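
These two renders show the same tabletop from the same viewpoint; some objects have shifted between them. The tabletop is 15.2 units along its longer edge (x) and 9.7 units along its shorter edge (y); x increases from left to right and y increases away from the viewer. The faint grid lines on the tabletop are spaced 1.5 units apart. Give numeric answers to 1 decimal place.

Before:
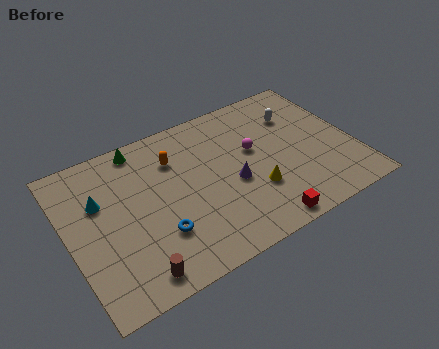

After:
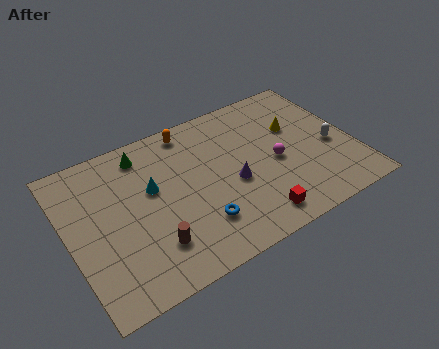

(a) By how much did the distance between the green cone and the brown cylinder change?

-1.8

Before: roughly 7.6 units apart; after: 5.8. That's 1.8 units closer together.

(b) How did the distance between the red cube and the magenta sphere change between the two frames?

-1.4

The distance was about 4.8 in the first image and 3.4 in the second, so they moved 1.4 units closer together.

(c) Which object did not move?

the purple cone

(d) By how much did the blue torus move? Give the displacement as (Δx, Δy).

(2.1, -0.4)

The blue torus started near (4.4, 2.9) and ended near (6.5, 2.5).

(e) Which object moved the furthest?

the yellow cone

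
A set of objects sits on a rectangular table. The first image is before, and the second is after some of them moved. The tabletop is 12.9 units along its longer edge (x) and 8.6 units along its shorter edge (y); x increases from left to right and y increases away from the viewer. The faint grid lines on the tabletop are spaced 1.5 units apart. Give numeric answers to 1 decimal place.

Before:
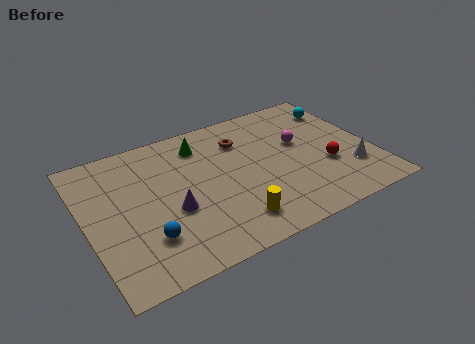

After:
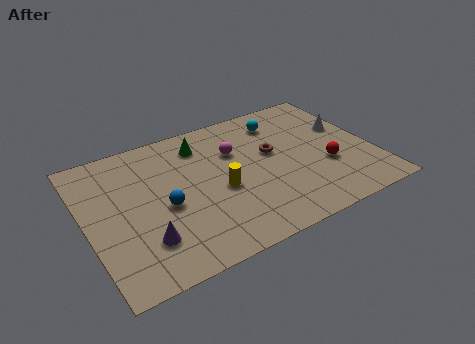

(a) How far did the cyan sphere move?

2.8

From (12.0, 6.7) to (9.2, 6.9), the cyan sphere covered √(2.8² + 0.2²) ≈ 2.8 units.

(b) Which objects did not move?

the red sphere and the green cone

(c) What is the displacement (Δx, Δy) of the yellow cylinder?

(-0.2, 2.1)

From the two frames, the yellow cylinder sits at roughly (6.1, 1.6) before and (5.9, 3.7) after.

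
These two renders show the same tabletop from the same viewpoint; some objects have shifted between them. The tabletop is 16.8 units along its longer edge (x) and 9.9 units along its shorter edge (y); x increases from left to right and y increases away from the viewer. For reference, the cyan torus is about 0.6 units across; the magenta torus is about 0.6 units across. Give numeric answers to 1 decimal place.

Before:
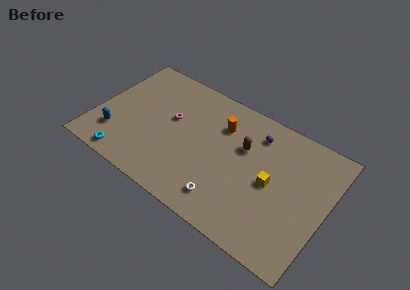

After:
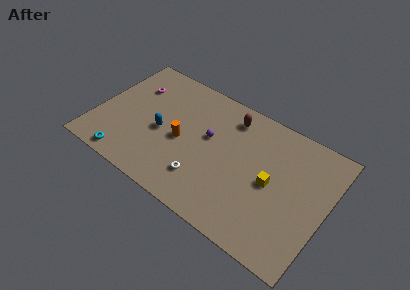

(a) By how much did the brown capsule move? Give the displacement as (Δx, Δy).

(-1.3, 1.8)

From the two frames, the brown capsule sits at roughly (10.6, 6.4) before and (9.3, 8.2) after.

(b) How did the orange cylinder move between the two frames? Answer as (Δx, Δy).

(-2.5, -2.7)

The orange cylinder was at about (8.8, 7.2) and moved to about (6.3, 4.5).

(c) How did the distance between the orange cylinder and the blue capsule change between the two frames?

-7.0

They were about 8.5 units apart before and 1.5 after — 7.0 units closer together.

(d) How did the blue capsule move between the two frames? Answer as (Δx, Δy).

(3.1, 1.9)

The blue capsule started near (1.7, 2.5) and ended near (4.8, 4.4).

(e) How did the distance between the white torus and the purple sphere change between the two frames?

-2.8

The distance was about 6.2 in the first image and 3.4 in the second, so they moved 2.8 units closer together.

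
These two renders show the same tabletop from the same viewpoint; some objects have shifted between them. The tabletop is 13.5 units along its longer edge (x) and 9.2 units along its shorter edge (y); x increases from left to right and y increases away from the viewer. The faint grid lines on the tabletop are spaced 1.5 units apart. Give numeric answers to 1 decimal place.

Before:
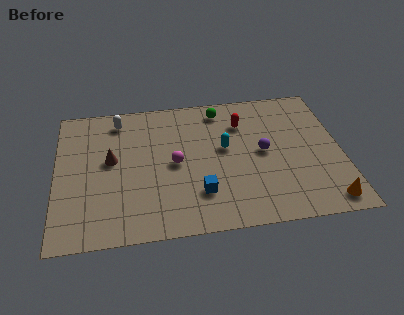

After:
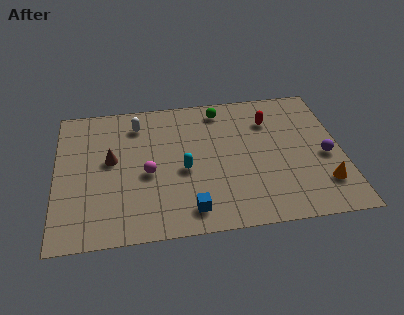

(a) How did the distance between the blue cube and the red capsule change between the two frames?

+1.8

They were about 4.9 units apart before and 6.7 after — 1.8 units further apart.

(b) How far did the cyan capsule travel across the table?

2.3

The cyan capsule was near (8.0, 5.2) before and (6.0, 4.0) after, so it travelled √(2.0² + 1.2²) ≈ 2.3 units.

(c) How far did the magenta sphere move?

1.4

The magenta sphere was near (5.6, 4.5) before and (4.3, 4.0) after, so it travelled √(1.3² + 0.5²) ≈ 1.4 units.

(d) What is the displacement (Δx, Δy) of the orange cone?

(-0.1, 1.1)

The orange cone was at about (12.6, 1.1) and moved to about (12.5, 2.2).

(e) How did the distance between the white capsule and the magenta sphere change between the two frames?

-0.8

They were about 4.2 units apart before and 3.4 after — 0.8 units closer together.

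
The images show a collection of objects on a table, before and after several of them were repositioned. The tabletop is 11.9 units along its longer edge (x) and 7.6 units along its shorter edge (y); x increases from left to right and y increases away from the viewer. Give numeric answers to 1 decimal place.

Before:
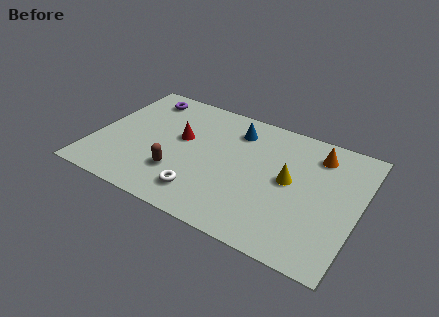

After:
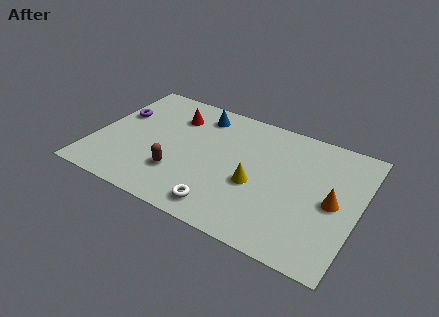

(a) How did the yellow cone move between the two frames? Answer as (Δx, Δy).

(-1.4, -0.9)

The yellow cone was at about (8.8, 4.0) and moved to about (7.4, 3.1).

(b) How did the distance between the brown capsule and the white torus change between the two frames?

+1.1

Before: roughly 1.4 units apart; after: 2.5. That's 1.1 units further apart.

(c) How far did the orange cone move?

2.7

The orange cone moved from about (9.8, 6.1) to (10.8, 3.6), a distance of √(1.0² + 2.5²) ≈ 2.7.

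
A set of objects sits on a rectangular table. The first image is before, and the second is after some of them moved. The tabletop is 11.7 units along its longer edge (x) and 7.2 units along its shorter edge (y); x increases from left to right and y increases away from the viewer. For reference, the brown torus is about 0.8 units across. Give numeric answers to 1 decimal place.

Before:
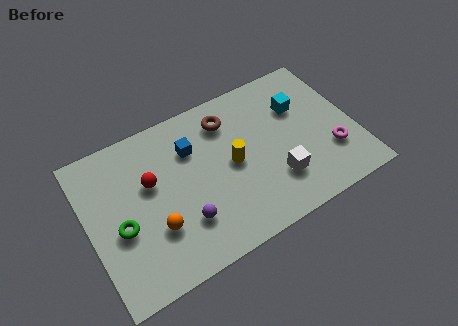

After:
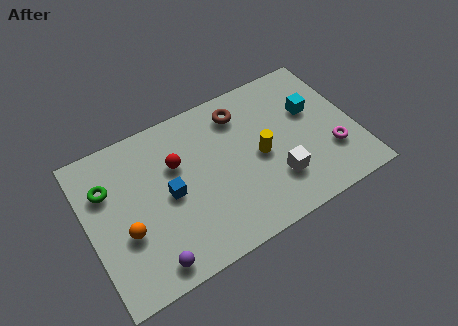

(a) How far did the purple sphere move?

1.9

From (3.9, 2.0) to (2.3, 0.9), the purple sphere covered √(1.6² + 1.1²) ≈ 1.9 units.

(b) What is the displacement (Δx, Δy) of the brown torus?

(0.6, 0.1)

From the two frames, the brown torus sits at roughly (6.4, 5.7) before and (7.0, 5.8) after.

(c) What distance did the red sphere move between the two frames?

1.2

The red sphere was near (2.8, 4.4) before and (4.0, 4.7) after, so it travelled √(1.2² + 0.3²) ≈ 1.2 units.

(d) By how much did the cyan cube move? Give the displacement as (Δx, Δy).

(0.5, -0.4)

The cyan cube started near (9.5, 4.9) and ended near (10.0, 4.5).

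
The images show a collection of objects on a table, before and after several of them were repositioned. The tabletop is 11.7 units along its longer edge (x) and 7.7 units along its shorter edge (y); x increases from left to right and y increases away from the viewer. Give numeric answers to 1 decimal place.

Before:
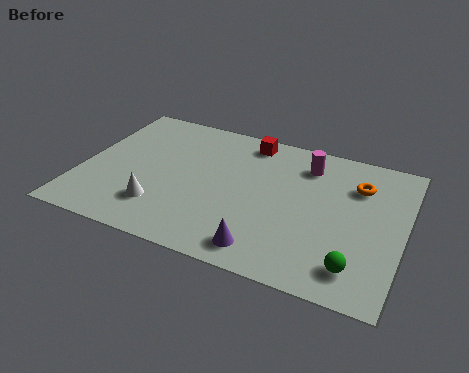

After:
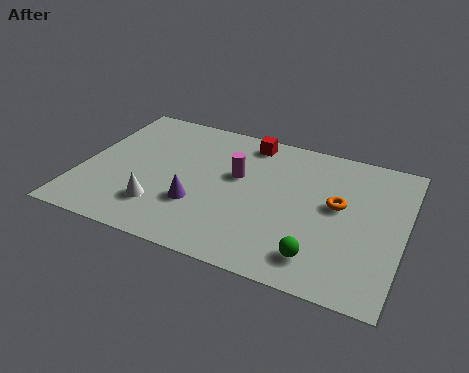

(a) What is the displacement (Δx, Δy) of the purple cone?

(-2.6, 1.4)

The purple cone started near (7.0, 1.1) and ended near (4.4, 2.5).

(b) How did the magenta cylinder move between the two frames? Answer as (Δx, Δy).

(-2.4, -1.5)

The magenta cylinder was at about (8.0, 6.1) and moved to about (5.6, 4.6).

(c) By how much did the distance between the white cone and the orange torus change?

-1.1

They were about 7.7 units apart before and 6.6 after — 1.1 units closer together.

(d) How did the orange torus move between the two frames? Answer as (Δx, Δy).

(-0.6, -1.3)

From the two frames, the orange torus sits at roughly (9.9, 5.6) before and (9.3, 4.3) after.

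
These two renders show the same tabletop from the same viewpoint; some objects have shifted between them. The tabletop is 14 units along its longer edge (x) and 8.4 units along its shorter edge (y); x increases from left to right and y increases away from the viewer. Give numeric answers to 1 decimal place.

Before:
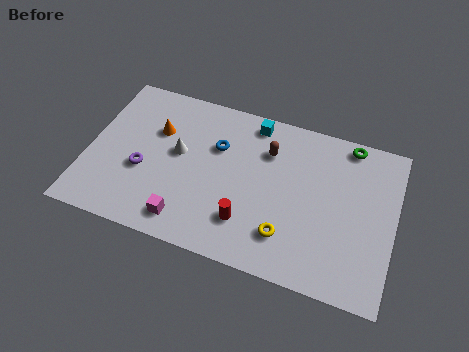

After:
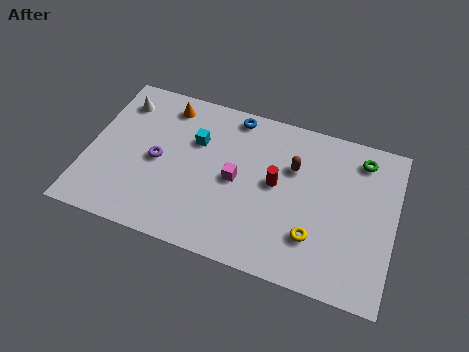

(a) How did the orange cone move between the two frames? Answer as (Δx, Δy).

(0.3, 1.5)

The orange cone was at about (3.0, 5.6) and moved to about (3.3, 7.1).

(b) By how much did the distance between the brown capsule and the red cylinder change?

-2.7

The distance was about 4.0 in the first image and 1.3 in the second, so they moved 2.7 units closer together.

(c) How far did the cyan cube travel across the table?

3.1

The cyan cube moved from about (7.3, 7.4) to (4.8, 5.6), a distance of √(2.5² + 1.8²) ≈ 3.1.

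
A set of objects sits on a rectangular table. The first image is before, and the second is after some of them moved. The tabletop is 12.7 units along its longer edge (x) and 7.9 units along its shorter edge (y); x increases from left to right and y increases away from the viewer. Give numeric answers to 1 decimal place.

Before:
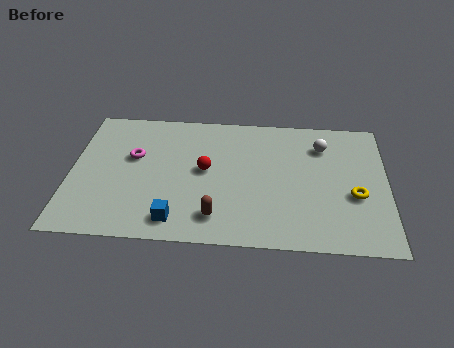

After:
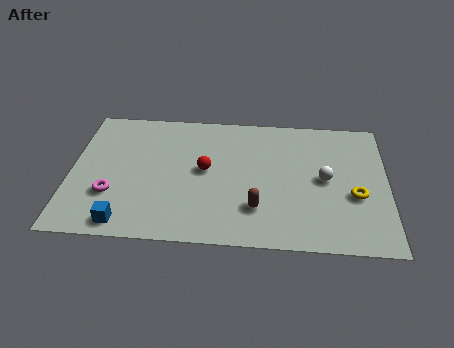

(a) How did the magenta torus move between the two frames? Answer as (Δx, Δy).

(-0.8, -2.3)

The magenta torus was at about (2.5, 4.8) and moved to about (1.7, 2.5).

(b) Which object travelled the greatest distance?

the magenta torus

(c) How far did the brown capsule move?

1.7

The brown capsule moved from about (5.9, 1.5) to (7.5, 2.1), a distance of √(1.6² + 0.6²) ≈ 1.7.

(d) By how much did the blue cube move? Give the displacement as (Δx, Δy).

(-2.0, -0.3)

From the two frames, the blue cube sits at roughly (4.3, 1.2) before and (2.3, 0.9) after.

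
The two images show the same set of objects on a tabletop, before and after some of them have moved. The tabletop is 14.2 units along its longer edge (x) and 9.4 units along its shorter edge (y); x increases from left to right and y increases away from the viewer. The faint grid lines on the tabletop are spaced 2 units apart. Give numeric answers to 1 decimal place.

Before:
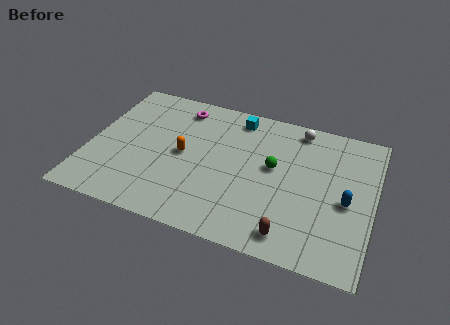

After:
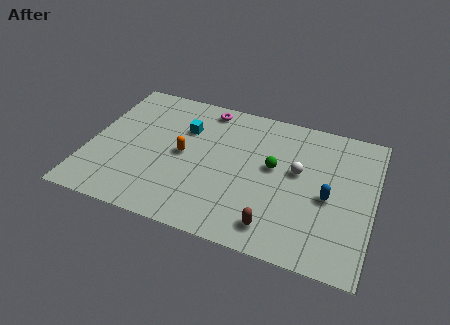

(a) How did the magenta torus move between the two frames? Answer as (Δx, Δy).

(1.3, 0.4)

The magenta torus was at about (4.2, 7.9) and moved to about (5.5, 8.3).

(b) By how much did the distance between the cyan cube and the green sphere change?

+1.3

They were about 3.5 units apart before and 4.8 after — 1.3 units further apart.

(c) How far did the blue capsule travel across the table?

0.9

The blue capsule was near (12.9, 4.2) before and (12.0, 4.2) after, so it travelled √(0.9² + 0.0²) ≈ 0.9 units.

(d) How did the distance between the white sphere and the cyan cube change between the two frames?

+2.8

The distance was about 3.1 in the first image and 5.9 in the second, so they moved 2.8 units further apart.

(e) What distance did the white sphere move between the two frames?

2.9

The white sphere moved from about (10.2, 8.3) to (10.4, 5.4), a distance of √(0.2² + 2.9²) ≈ 2.9.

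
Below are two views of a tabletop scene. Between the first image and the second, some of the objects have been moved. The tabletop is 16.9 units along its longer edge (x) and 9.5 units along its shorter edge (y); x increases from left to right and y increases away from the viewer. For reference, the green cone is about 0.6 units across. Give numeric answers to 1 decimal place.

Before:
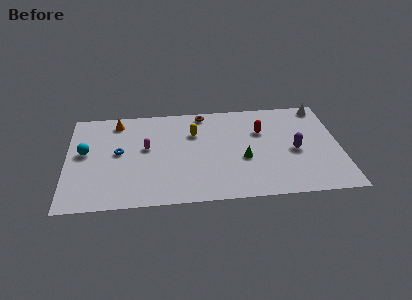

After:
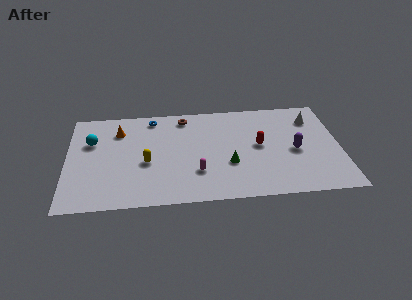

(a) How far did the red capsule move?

1.4

From (12.1, 6.4) to (11.9, 5.0), the red capsule covered √(0.2² + 1.4²) ≈ 1.4 units.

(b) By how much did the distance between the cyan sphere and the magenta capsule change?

+3.6

Before: roughly 3.8 units apart; after: 7.4. That's 3.6 units further apart.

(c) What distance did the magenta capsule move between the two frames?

4.0

From (4.9, 5.4) to (8.0, 2.8), the magenta capsule covered √(3.1² + 2.6²) ≈ 4.0 units.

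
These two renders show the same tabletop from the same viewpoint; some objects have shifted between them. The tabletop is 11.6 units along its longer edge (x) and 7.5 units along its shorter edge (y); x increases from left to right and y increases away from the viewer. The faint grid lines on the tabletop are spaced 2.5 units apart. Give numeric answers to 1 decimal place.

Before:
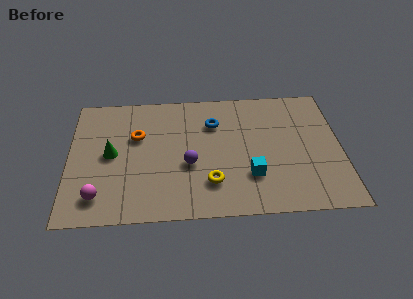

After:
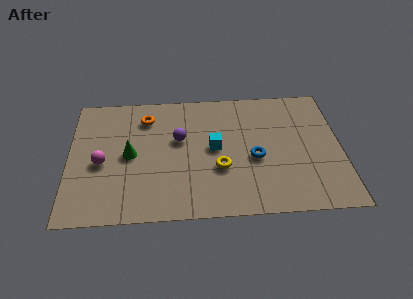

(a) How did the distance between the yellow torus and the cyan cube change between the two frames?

-0.5

Before: roughly 1.7 units apart; after: 1.2. That's 0.5 units closer together.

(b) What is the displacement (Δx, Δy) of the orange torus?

(0.4, 1.1)

From the two frames, the orange torus sits at roughly (2.9, 4.8) before and (3.3, 5.9) after.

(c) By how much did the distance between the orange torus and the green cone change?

+0.8

They were about 1.5 units apart before and 2.3 after — 0.8 units further apart.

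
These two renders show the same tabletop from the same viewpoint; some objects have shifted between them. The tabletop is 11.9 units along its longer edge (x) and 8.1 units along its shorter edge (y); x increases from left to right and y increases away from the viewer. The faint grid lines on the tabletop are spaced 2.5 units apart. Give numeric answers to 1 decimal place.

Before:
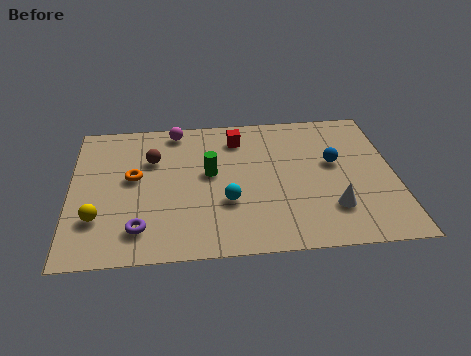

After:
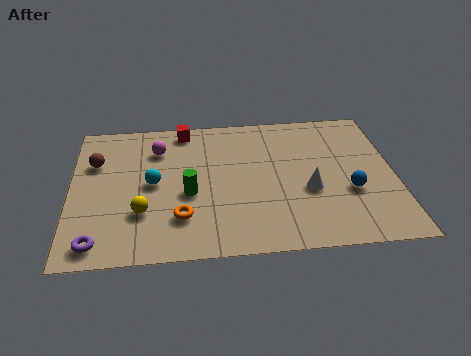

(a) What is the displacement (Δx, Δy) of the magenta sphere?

(-0.7, -1.1)

The magenta sphere was at about (3.9, 7.2) and moved to about (3.2, 6.1).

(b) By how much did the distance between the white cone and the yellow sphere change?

-2.4

Before: roughly 8.5 units apart; after: 6.1. That's 2.4 units closer together.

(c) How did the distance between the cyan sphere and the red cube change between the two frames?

-0.4

They were about 3.7 units apart before and 3.3 after — 0.4 units closer together.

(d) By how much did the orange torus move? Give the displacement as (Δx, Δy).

(1.7, -2.4)

The orange torus was at about (2.3, 4.5) and moved to about (4.0, 2.1).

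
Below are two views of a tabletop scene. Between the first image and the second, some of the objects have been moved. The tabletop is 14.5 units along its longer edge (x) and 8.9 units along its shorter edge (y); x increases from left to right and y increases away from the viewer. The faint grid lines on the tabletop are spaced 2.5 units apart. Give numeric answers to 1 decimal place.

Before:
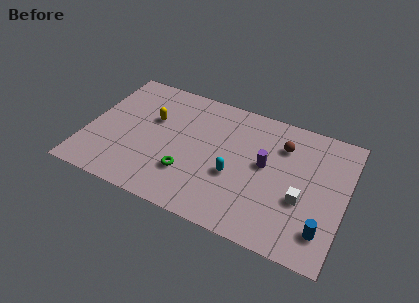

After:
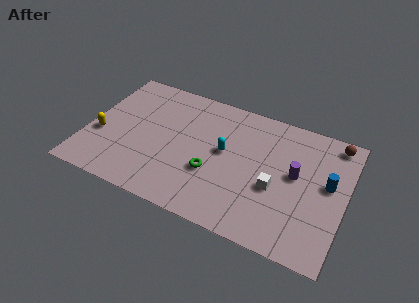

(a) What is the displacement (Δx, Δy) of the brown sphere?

(2.8, 1.3)

The brown sphere started near (10.8, 6.6) and ended near (13.6, 7.9).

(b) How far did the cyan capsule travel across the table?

1.6

The cyan capsule was near (8.4, 3.5) before and (7.7, 4.9) after, so it travelled √(0.7² + 1.4²) ≈ 1.6 units.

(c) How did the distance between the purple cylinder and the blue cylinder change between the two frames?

-2.8

They were about 4.6 units apart before and 1.8 after — 2.8 units closer together.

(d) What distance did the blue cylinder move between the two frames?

3.1

From (13.5, 1.9) to (13.5, 5.0), the blue cylinder covered √(0.0² + 3.1²) ≈ 3.1 units.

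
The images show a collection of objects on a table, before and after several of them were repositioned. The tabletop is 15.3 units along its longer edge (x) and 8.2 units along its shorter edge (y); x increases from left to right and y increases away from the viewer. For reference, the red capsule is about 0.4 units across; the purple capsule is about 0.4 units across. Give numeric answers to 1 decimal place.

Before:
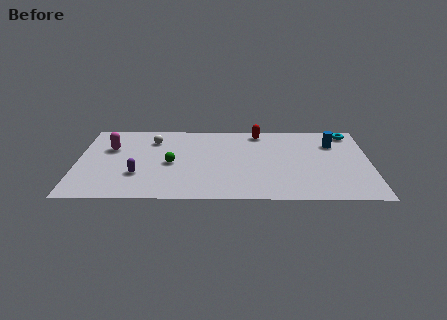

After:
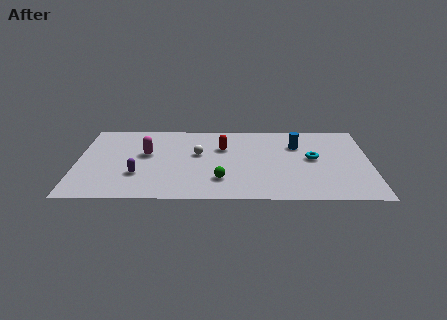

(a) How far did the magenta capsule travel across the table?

2.0

From (1.7, 5.4) to (3.6, 4.8), the magenta capsule covered √(1.9² + 0.6²) ≈ 2.0 units.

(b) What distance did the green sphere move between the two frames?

3.1

The green sphere moved from about (4.9, 3.8) to (7.5, 2.1), a distance of √(2.6² + 1.7²) ≈ 3.1.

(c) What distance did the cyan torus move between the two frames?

3.4

The cyan torus moved from about (14.3, 7.2) to (12.3, 4.4), a distance of √(2.0² + 2.8²) ≈ 3.4.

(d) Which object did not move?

the purple capsule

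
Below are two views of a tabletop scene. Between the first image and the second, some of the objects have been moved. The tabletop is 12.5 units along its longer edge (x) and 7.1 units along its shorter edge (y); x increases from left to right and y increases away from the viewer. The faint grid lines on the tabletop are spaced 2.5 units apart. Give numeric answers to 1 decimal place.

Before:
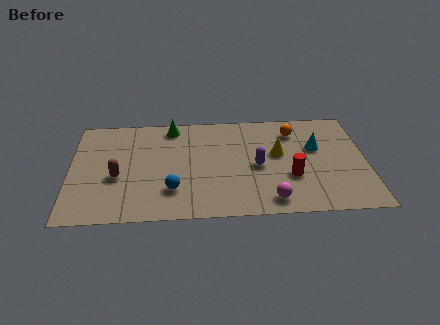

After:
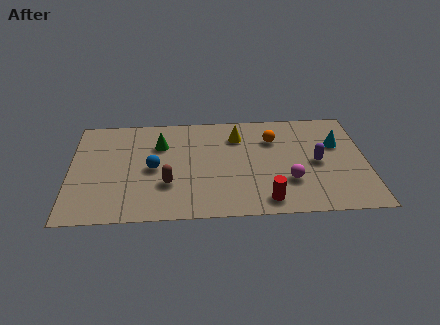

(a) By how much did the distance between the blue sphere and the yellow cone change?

-0.9

They were about 5.0 units apart before and 4.1 after — 0.9 units closer together.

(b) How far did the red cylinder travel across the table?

1.9

The red cylinder moved from about (9.3, 2.5) to (8.2, 1.0), a distance of √(1.1² + 1.5²) ≈ 1.9.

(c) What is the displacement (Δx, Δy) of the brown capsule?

(2.1, -0.6)

The brown capsule was at about (2.0, 2.9) and moved to about (4.1, 2.3).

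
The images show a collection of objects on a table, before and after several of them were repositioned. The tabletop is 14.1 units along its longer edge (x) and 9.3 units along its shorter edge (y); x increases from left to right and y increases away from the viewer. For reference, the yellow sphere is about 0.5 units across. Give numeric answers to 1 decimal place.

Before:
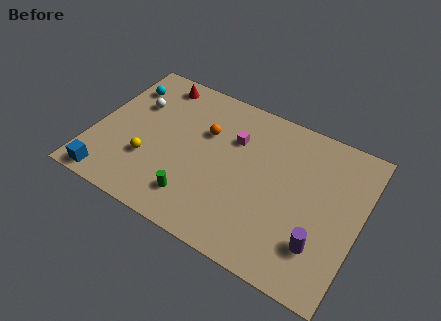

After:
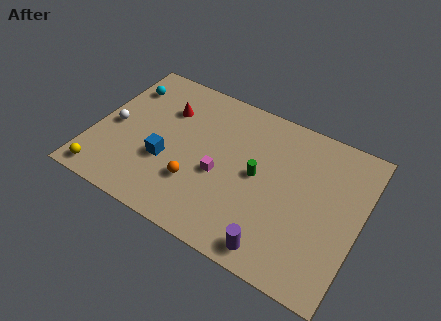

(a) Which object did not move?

the cyan sphere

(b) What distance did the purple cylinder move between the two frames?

2.5

The purple cylinder moved from about (12.3, 2.4) to (10.2, 1.1), a distance of √(2.1² + 1.3²) ≈ 2.5.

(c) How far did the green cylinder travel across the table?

4.1

From (5.8, 1.9) to (8.7, 4.8), the green cylinder covered √(2.9² + 2.9²) ≈ 4.1 units.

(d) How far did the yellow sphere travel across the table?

2.9

The yellow sphere was near (3.1, 3.0) before and (1.0, 1.0) after, so it travelled √(2.1² + 2.0²) ≈ 2.9 units.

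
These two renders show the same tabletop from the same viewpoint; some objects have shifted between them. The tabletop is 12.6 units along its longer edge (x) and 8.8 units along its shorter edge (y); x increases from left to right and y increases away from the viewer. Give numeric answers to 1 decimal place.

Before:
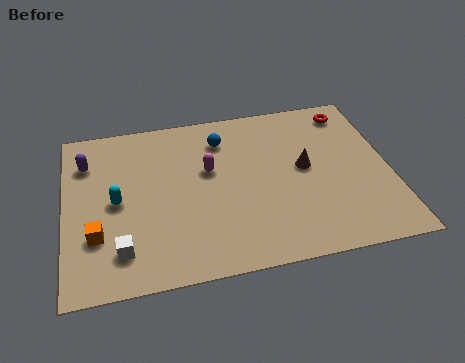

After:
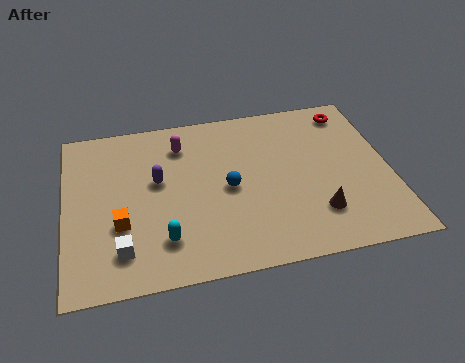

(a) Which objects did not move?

the white cube and the red torus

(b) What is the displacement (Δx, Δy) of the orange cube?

(0.9, 0.4)

The orange cube started near (1.2, 2.7) and ended near (2.1, 3.1).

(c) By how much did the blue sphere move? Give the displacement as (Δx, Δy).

(0.1, -2.7)

From the two frames, the blue sphere sits at roughly (6.2, 6.9) before and (6.3, 4.2) after.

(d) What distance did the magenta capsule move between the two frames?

1.9

From (5.6, 5.3) to (4.6, 6.9), the magenta capsule covered √(1.0² + 1.6²) ≈ 1.9 units.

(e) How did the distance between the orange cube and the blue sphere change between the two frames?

-2.2

They were about 6.5 units apart before and 4.3 after — 2.2 units closer together.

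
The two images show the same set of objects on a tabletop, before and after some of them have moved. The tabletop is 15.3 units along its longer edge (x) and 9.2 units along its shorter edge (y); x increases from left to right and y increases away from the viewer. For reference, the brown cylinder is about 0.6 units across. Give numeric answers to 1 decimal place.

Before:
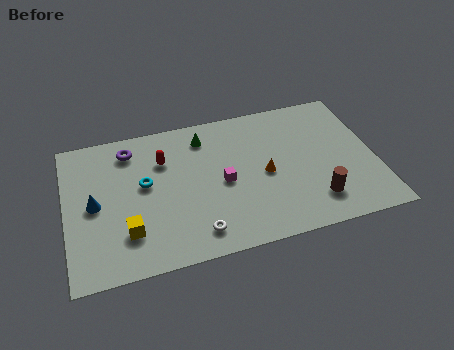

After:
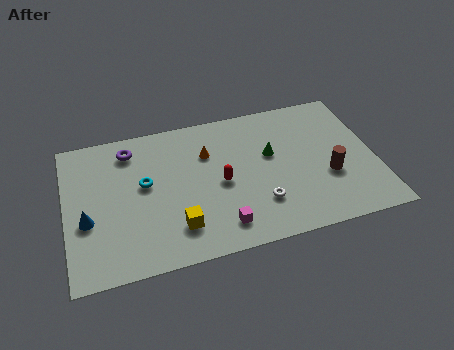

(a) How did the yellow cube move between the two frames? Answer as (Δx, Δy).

(2.4, -0.3)

From the two frames, the yellow cube sits at roughly (2.9, 2.4) before and (5.3, 2.1) after.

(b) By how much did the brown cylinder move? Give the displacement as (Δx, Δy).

(0.8, 1.4)

From the two frames, the brown cylinder sits at roughly (12.1, 2.0) before and (12.9, 3.4) after.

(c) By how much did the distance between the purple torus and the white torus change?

+1.2

They were about 6.8 units apart before and 8.0 after — 1.2 units further apart.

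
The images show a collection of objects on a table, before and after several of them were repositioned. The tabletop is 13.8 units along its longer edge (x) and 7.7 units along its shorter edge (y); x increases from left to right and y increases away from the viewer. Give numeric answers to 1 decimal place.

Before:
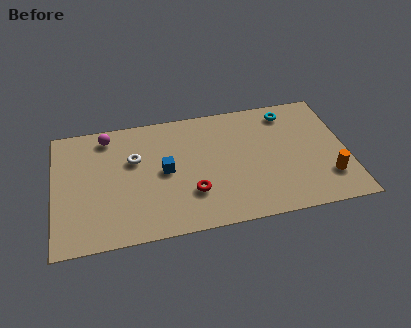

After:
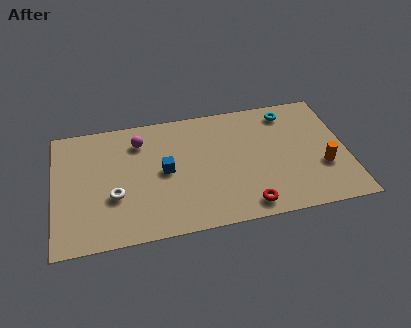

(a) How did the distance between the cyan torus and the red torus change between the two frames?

-0.4

The distance was about 6.4 in the first image and 6.0 in the second, so they moved 0.4 units closer together.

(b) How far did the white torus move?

2.3

The white torus moved from about (3.8, 4.9) to (2.8, 2.8), a distance of √(1.0² + 2.1²) ≈ 2.3.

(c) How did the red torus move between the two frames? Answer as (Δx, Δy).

(2.5, -1.3)

From the two frames, the red torus sits at roughly (6.4, 2.3) before and (8.9, 1.0) after.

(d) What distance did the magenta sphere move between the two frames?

1.6

The magenta sphere was near (2.6, 6.6) before and (4.1, 6.0) after, so it travelled √(1.5² + 0.6²) ≈ 1.6 units.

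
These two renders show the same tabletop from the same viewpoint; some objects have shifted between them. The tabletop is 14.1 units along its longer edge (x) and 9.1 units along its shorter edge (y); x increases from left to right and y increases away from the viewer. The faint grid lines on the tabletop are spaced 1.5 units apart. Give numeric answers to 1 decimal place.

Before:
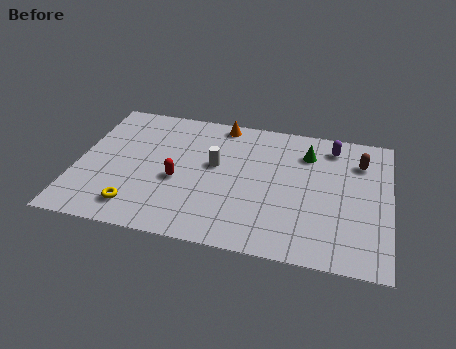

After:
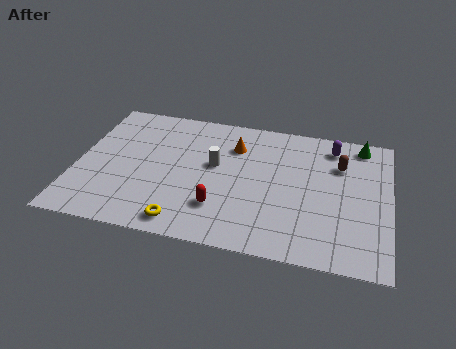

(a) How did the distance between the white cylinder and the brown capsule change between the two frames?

-1.0

The distance was about 6.7 in the first image and 5.7 in the second, so they moved 1.0 units closer together.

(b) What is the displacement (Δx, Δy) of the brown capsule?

(-0.9, -0.4)

The brown capsule started near (12.7, 6.8) and ended near (11.8, 6.4).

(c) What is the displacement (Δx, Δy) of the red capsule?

(2.0, -1.4)

From the two frames, the red capsule sits at roughly (4.6, 3.8) before and (6.6, 2.4) after.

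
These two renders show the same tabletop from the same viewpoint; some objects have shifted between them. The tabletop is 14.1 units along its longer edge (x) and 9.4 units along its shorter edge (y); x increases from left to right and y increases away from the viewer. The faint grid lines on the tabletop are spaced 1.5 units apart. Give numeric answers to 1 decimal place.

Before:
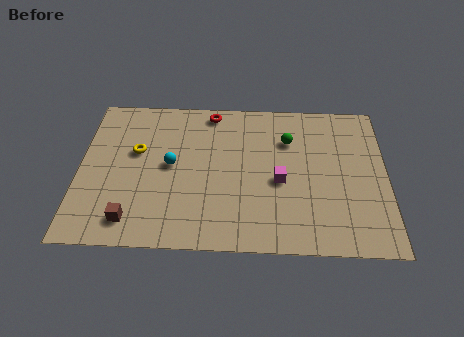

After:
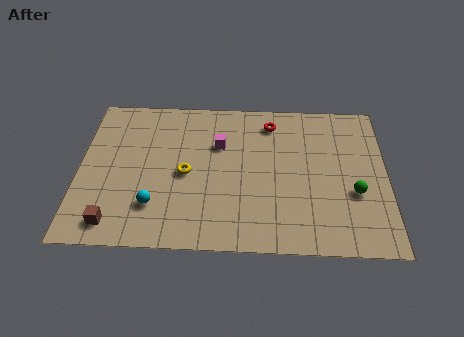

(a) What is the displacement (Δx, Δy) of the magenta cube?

(-2.8, 2.2)

The magenta cube started near (9.2, 4.1) and ended near (6.4, 6.3).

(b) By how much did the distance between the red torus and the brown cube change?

+1.9

Before: roughly 7.7 units apart; after: 9.6. That's 1.9 units further apart.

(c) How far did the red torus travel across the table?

2.9

The red torus was near (6.0, 8.4) before and (8.8, 7.8) after, so it travelled √(2.8² + 0.6²) ≈ 2.9 units.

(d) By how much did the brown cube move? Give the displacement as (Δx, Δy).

(-0.8, -0.2)

The brown cube was at about (2.5, 1.5) and moved to about (1.7, 1.3).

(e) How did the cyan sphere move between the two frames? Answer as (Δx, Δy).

(-0.7, -2.5)

The cyan sphere started near (4.2, 4.9) and ended near (3.5, 2.4).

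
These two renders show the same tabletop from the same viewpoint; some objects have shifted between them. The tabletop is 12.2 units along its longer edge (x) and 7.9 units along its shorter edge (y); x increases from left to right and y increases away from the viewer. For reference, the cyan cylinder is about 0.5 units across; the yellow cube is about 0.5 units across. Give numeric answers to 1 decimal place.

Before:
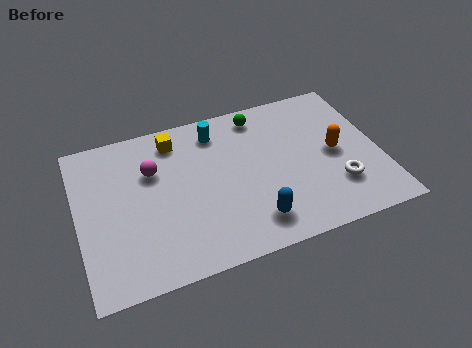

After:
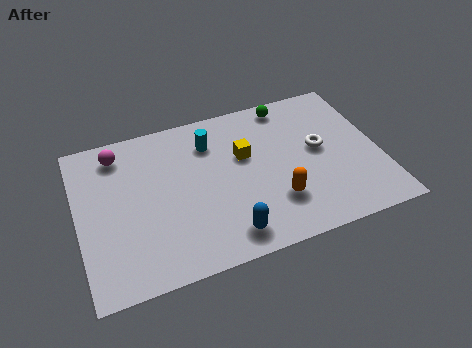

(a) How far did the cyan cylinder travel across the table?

0.6

The cyan cylinder moved from about (5.8, 6.5) to (5.5, 6.0), a distance of √(0.3² + 0.5²) ≈ 0.6.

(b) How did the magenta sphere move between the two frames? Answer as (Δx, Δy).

(-1.3, 1.3)

The magenta sphere started near (3.1, 5.3) and ended near (1.8, 6.6).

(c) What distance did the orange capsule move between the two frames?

3.1

The orange capsule moved from about (10.4, 3.9) to (7.8, 2.2), a distance of √(2.6² + 1.7²) ≈ 3.1.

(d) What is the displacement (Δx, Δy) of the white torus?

(-0.5, 2.1)

From the two frames, the white torus sits at roughly (10.3, 2.2) before and (9.8, 4.3) after.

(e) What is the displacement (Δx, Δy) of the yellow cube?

(2.7, -1.7)

From the two frames, the yellow cube sits at roughly (4.1, 6.6) before and (6.8, 4.9) after.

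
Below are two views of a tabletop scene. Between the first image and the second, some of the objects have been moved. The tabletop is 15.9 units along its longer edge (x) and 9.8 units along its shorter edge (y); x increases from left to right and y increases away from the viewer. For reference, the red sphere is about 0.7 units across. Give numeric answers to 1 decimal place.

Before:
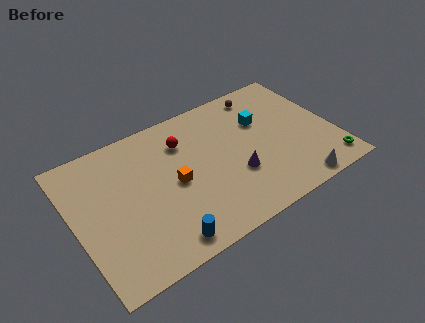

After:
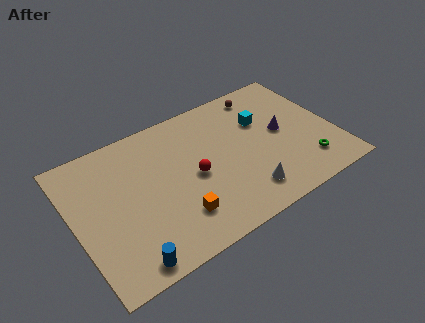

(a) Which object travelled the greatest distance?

the purple cone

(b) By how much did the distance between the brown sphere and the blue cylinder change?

+1.8

The distance was about 10.5 in the first image and 12.3 in the second, so they moved 1.8 units further apart.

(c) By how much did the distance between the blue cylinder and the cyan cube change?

+1.9

The distance was about 8.9 in the first image and 10.8 in the second, so they moved 1.9 units further apart.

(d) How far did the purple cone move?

3.6

The purple cone moved from about (9.6, 3.4) to (12.8, 5.1), a distance of √(3.2² + 1.7²) ≈ 3.6.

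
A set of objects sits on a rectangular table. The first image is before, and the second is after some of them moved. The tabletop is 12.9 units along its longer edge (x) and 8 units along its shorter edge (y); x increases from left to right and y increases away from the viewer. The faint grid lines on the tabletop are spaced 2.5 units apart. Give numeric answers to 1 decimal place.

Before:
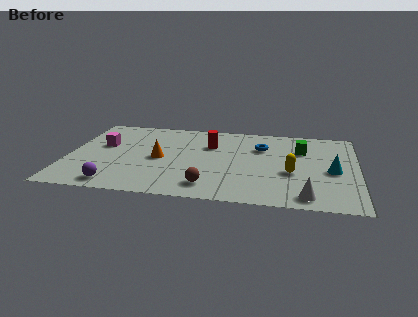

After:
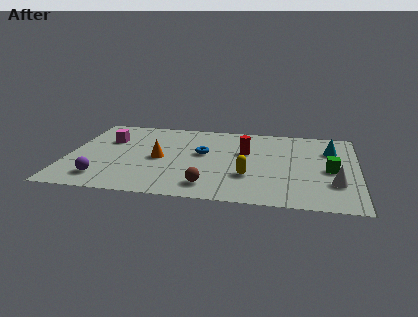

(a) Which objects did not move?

the orange cone and the brown sphere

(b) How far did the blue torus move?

2.8

The blue torus was near (8.6, 5.6) before and (6.0, 4.6) after, so it travelled √(2.6² + 1.0²) ≈ 2.8 units.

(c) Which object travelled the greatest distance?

the blue torus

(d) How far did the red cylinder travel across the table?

1.7

From (6.3, 5.5) to (7.9, 5.0), the red cylinder covered √(1.6² + 0.5²) ≈ 1.7 units.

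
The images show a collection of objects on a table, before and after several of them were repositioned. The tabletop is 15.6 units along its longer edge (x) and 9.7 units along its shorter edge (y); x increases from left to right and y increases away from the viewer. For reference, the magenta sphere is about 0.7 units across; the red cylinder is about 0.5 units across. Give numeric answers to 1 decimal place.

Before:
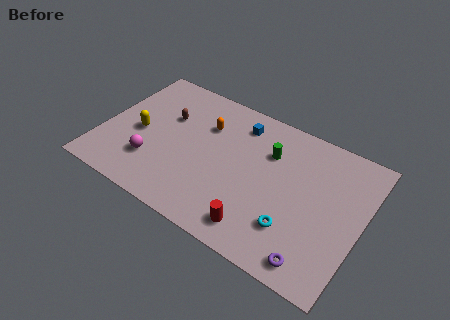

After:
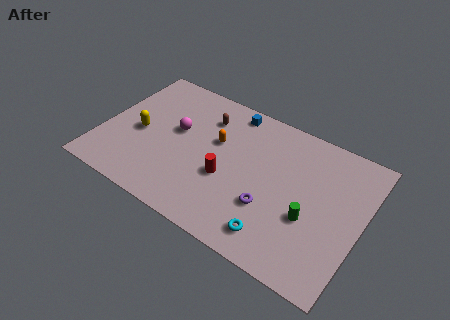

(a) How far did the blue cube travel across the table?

0.9

From (7.8, 7.9) to (7.2, 8.6), the blue cube covered √(0.6² + 0.7²) ≈ 0.9 units.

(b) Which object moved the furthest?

the green cylinder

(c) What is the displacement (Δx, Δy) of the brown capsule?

(2.2, 1.1)

The brown capsule started near (3.6, 6.3) and ended near (5.8, 7.4).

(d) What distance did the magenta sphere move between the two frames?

3.1

The magenta sphere was near (3.3, 2.7) before and (4.3, 5.6) after, so it travelled √(1.0² + 2.9²) ≈ 3.1 units.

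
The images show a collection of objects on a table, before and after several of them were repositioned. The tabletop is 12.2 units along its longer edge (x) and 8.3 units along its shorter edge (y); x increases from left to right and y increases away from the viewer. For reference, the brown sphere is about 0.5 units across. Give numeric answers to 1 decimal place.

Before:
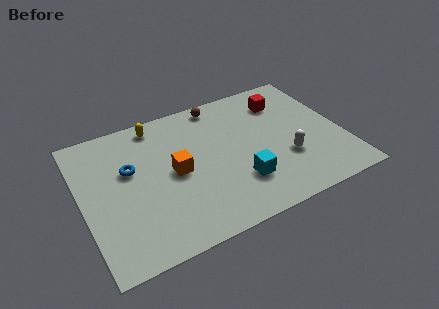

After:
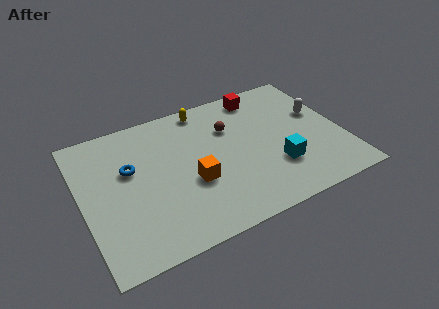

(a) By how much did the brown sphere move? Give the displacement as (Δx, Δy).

(0.3, -1.7)

The brown sphere was at about (6.8, 7.4) and moved to about (7.1, 5.7).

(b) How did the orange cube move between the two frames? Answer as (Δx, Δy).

(0.7, -0.9)

From the two frames, the orange cube sits at roughly (4.3, 4.1) before and (5.0, 3.2) after.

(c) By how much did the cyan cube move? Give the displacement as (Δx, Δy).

(1.8, 0.2)

From the two frames, the cyan cube sits at roughly (7.1, 2.3) before and (8.9, 2.5) after.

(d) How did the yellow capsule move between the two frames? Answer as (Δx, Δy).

(2.3, 0.1)

From the two frames, the yellow capsule sits at roughly (3.8, 7.3) before and (6.1, 7.4) after.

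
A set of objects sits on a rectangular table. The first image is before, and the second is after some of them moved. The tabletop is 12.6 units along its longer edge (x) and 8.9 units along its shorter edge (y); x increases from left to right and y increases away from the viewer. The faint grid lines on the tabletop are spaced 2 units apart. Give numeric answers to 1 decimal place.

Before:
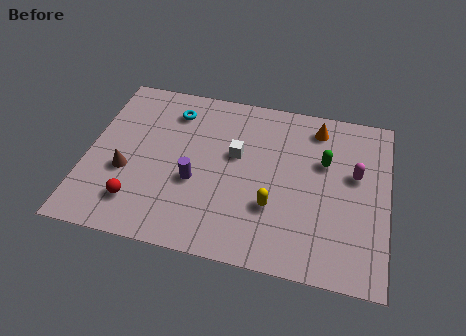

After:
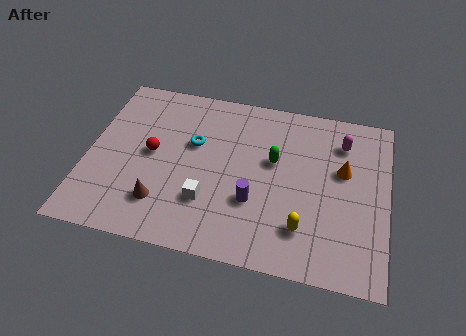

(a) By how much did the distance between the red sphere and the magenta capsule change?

-1.3

Before: roughly 9.5 units apart; after: 8.2. That's 1.3 units closer together.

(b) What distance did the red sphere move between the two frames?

2.7

From (2.3, 1.9) to (2.7, 4.6), the red sphere covered √(0.4² + 2.7²) ≈ 2.7 units.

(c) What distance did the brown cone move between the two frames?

2.1

From (1.7, 3.4) to (3.3, 2.1), the brown cone covered √(1.6² + 1.3²) ≈ 2.1 units.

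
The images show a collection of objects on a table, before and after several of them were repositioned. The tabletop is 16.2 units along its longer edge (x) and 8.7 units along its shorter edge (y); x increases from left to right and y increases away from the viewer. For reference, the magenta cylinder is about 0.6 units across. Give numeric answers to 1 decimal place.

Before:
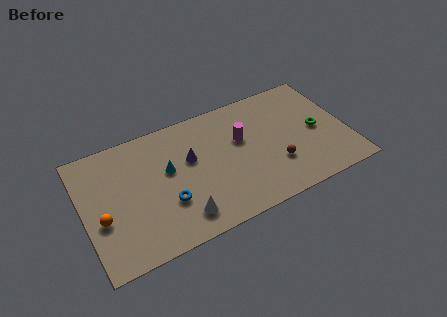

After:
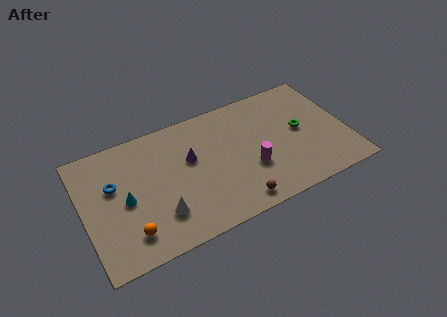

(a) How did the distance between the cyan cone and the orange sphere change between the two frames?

-2.2

Before: roughly 4.5 units apart; after: 2.3. That's 2.2 units closer together.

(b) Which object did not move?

the purple cone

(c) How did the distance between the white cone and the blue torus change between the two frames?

+2.5

Before: roughly 1.5 units apart; after: 4.0. That's 2.5 units further apart.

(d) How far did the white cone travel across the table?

1.4

The white cone was near (5.6, 1.6) before and (4.4, 2.3) after, so it travelled √(1.2² + 0.7²) ≈ 1.4 units.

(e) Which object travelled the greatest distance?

the blue torus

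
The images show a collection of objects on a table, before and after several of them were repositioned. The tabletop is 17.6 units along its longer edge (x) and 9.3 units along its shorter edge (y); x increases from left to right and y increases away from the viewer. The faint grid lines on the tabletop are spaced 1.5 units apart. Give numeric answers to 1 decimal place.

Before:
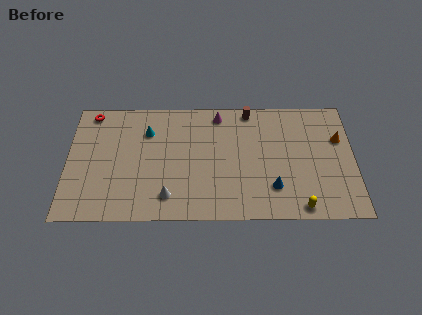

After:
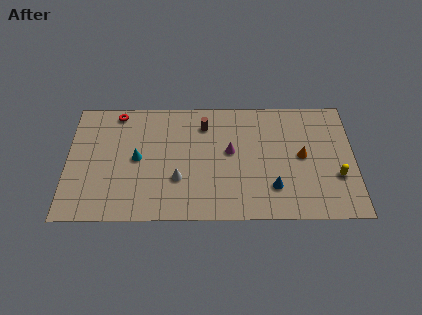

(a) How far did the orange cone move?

2.6

From (16.7, 6.1) to (14.4, 4.8), the orange cone covered √(2.3² + 1.3²) ≈ 2.6 units.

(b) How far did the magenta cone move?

3.0

The magenta cone moved from about (9.3, 8.1) to (10.0, 5.2), a distance of √(0.7² + 2.9²) ≈ 3.0.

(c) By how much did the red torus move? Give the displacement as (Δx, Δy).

(1.6, 0.0)

The red torus was at about (1.4, 8.3) and moved to about (3.0, 8.3).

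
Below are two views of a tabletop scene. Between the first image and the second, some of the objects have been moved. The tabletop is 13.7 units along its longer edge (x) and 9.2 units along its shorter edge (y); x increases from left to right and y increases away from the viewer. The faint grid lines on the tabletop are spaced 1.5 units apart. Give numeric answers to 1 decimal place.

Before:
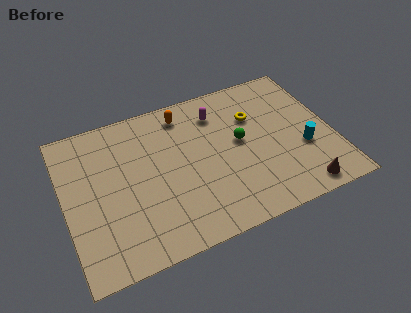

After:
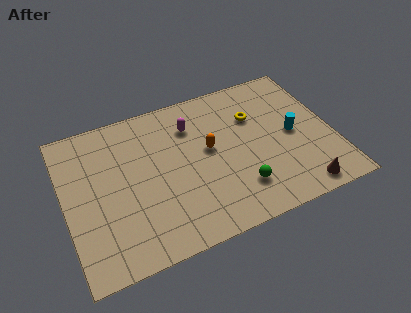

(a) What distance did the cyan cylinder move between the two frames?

1.2

The cyan cylinder moved from about (12.1, 3.4) to (11.7, 4.5), a distance of √(0.4² + 1.1²) ≈ 1.2.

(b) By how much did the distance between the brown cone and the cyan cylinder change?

+1.0

The distance was about 2.5 in the first image and 3.5 in the second, so they moved 1.0 units further apart.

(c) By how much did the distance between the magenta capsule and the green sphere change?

+2.7

The distance was about 2.4 in the first image and 5.1 in the second, so they moved 2.7 units further apart.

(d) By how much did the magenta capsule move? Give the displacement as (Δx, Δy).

(-1.4, -0.3)

From the two frames, the magenta capsule sits at roughly (8.1, 7.2) before and (6.7, 6.9) after.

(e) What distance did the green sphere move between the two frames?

2.8

The green sphere was near (9.0, 5.0) before and (8.6, 2.2) after, so it travelled √(0.4² + 2.8²) ≈ 2.8 units.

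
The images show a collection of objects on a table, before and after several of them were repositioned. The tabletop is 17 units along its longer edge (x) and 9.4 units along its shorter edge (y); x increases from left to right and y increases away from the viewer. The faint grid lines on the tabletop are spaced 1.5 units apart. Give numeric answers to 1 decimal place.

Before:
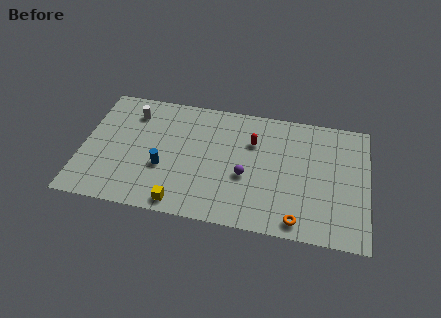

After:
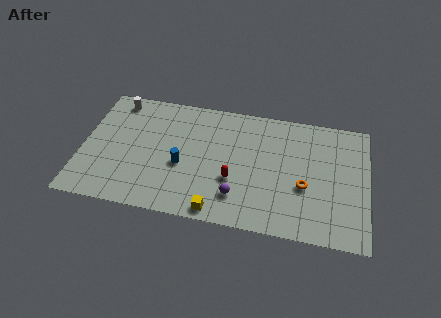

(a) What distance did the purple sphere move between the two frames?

1.6

From (9.8, 3.8) to (9.4, 2.2), the purple sphere covered √(0.4² + 1.6²) ≈ 1.6 units.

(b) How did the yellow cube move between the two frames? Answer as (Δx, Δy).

(2.2, -0.1)

The yellow cube started near (6.1, 1.0) and ended near (8.3, 0.9).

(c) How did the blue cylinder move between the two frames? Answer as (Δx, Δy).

(1.1, 0.4)

The blue cylinder was at about (4.9, 3.5) and moved to about (6.0, 3.9).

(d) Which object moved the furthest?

the red capsule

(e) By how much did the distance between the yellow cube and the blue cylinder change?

+1.0

They were about 2.8 units apart before and 3.8 after — 1.0 units further apart.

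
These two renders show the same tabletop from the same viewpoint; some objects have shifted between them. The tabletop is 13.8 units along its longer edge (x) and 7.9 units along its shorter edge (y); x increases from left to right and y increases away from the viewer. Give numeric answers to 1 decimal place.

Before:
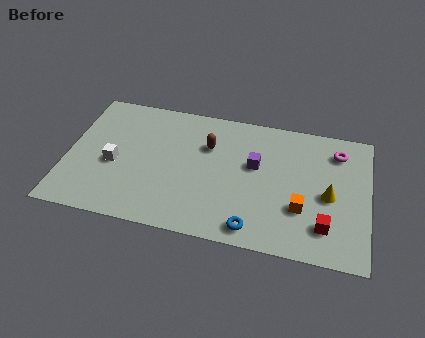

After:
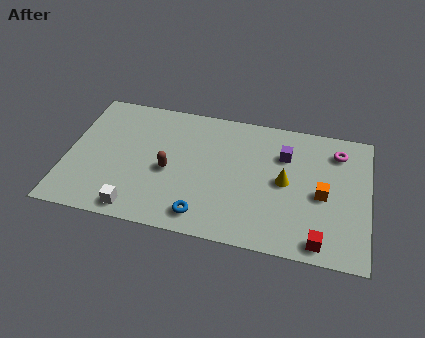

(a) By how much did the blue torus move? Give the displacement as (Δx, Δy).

(-2.3, 0.2)

The blue torus was at about (8.7, 1.0) and moved to about (6.4, 1.2).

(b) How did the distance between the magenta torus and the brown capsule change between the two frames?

+2.1

They were about 6.0 units apart before and 8.1 after — 2.1 units further apart.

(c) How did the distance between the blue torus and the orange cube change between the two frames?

+3.2

Before: roughly 2.6 units apart; after: 5.8. That's 3.2 units further apart.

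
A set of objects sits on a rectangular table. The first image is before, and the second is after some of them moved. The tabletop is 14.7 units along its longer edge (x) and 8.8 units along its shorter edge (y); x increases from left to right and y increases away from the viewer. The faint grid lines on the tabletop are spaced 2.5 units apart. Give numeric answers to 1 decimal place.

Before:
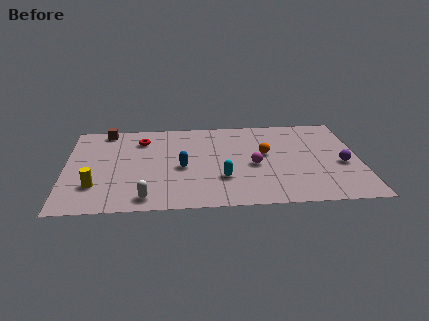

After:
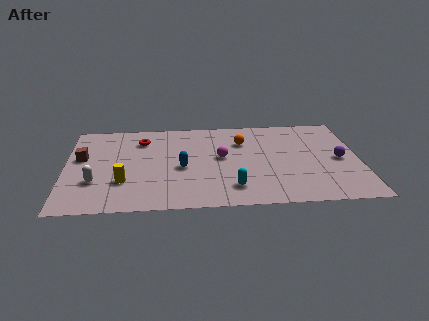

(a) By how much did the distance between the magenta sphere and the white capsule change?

+0.5

Before: roughly 6.1 units apart; after: 6.6. That's 0.5 units further apart.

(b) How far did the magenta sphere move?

1.8

The magenta sphere was near (9.4, 3.9) before and (7.8, 4.8) after, so it travelled √(1.6² + 0.9²) ≈ 1.8 units.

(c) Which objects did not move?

the red torus and the blue capsule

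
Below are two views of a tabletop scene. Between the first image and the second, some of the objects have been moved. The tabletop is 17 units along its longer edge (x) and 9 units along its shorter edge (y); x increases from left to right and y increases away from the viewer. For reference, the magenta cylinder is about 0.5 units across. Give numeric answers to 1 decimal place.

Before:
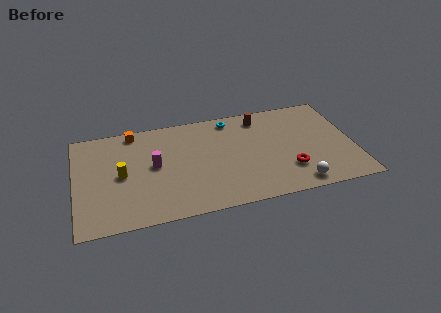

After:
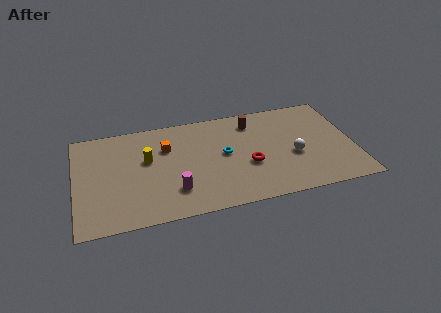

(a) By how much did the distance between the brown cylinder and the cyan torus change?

+1.3

Before: roughly 1.8 units apart; after: 3.1. That's 1.3 units further apart.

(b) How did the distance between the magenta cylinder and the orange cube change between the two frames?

+0.4

Before: roughly 3.5 units apart; after: 3.9. That's 0.4 units further apart.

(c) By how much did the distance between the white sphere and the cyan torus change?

-3.4

Before: roughly 7.7 units apart; after: 4.3. That's 3.4 units closer together.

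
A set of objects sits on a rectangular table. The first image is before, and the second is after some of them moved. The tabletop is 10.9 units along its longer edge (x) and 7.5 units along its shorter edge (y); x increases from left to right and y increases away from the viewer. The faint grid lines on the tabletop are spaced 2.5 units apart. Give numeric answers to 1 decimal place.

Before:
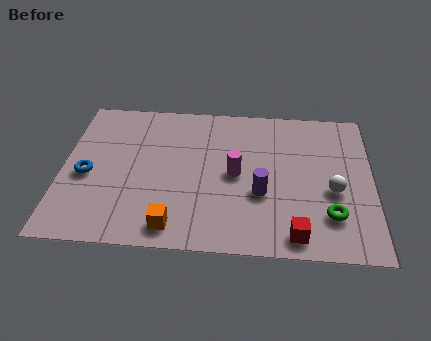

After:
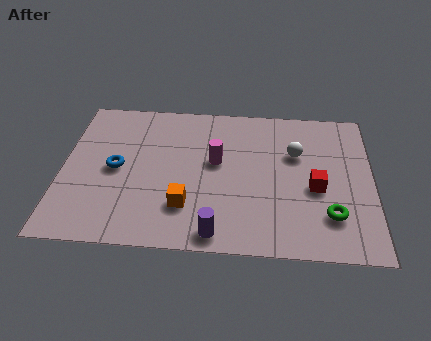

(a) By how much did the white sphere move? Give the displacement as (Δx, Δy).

(-1.3, 1.8)

The white sphere was at about (9.5, 3.1) and moved to about (8.2, 4.9).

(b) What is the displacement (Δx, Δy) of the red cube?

(0.7, 2.3)

The red cube started near (8.2, 0.9) and ended near (8.9, 3.2).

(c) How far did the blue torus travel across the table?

1.1

The blue torus was near (0.9, 3.3) before and (1.9, 3.7) after, so it travelled √(1.0² + 0.4²) ≈ 1.1 units.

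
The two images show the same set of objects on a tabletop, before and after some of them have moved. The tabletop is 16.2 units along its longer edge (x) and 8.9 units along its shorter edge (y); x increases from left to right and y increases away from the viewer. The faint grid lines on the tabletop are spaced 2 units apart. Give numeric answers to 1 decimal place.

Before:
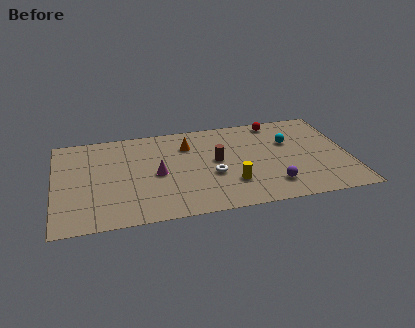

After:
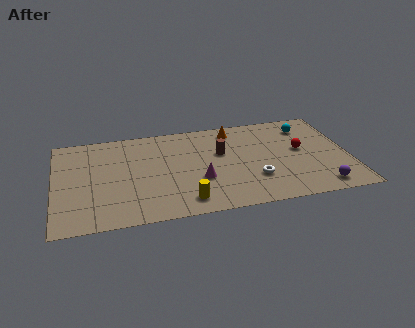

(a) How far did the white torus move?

2.4

The white torus was near (8.6, 3.5) before and (10.9, 2.7) after, so it travelled √(2.3² + 0.8²) ≈ 2.4 units.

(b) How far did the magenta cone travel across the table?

2.5

The magenta cone moved from about (5.6, 4.2) to (7.9, 3.2), a distance of √(2.3² + 1.0²) ≈ 2.5.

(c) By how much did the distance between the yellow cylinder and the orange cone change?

+2.2

They were about 4.7 units apart before and 6.9 after — 2.2 units further apart.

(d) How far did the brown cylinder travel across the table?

0.8

From (8.9, 4.8) to (9.2, 5.5), the brown cylinder covered √(0.3² + 0.7²) ≈ 0.8 units.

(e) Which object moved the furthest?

the red sphere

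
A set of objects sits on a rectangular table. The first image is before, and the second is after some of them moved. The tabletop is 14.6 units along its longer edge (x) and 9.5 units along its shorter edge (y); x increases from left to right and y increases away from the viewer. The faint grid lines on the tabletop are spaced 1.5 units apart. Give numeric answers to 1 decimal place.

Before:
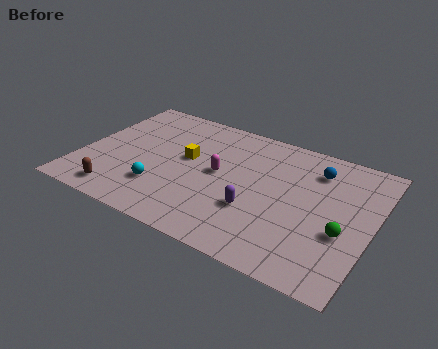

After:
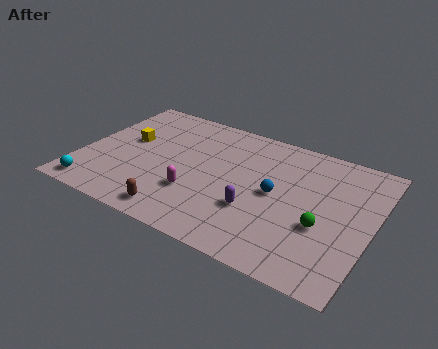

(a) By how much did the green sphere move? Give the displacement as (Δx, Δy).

(-1.0, 0.0)

From the two frames, the green sphere sits at roughly (13.3, 3.6) before and (12.3, 3.6) after.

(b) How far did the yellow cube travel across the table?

3.1

The yellow cube was near (5.2, 5.4) before and (2.1, 5.5) after, so it travelled √(3.1² + 0.1²) ≈ 3.1 units.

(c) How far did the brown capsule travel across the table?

3.0

The brown capsule was near (2.4, 1.3) before and (5.4, 1.2) after, so it travelled √(3.0² + 0.1²) ≈ 3.0 units.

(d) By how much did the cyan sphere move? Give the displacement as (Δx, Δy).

(-3.2, -1.5)

The cyan sphere started near (4.3, 2.6) and ended near (1.1, 1.1).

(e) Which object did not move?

the purple capsule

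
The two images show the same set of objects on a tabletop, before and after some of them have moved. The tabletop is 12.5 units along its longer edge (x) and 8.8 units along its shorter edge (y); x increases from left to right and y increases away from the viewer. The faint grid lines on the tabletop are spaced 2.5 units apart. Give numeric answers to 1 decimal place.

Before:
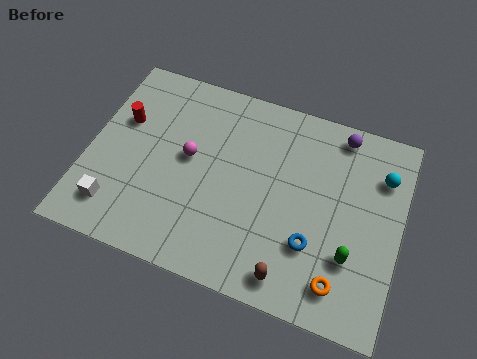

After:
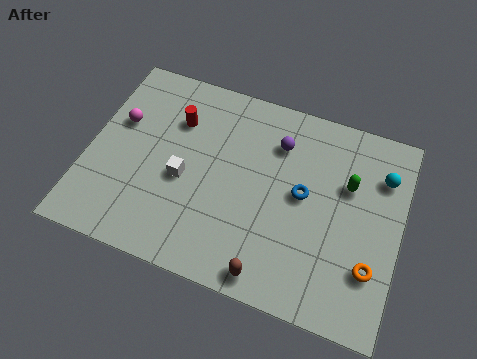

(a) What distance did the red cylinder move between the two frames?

2.2

The red cylinder was near (1.2, 5.6) before and (3.3, 6.3) after, so it travelled √(2.1² + 0.7²) ≈ 2.2 units.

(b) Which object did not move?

the cyan sphere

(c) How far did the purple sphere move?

2.7

The purple sphere was near (9.8, 7.8) before and (7.4, 6.6) after, so it travelled √(2.4² + 1.2²) ≈ 2.7 units.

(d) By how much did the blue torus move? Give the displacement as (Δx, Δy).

(-0.6, 2.0)

The blue torus started near (9.2, 2.7) and ended near (8.6, 4.7).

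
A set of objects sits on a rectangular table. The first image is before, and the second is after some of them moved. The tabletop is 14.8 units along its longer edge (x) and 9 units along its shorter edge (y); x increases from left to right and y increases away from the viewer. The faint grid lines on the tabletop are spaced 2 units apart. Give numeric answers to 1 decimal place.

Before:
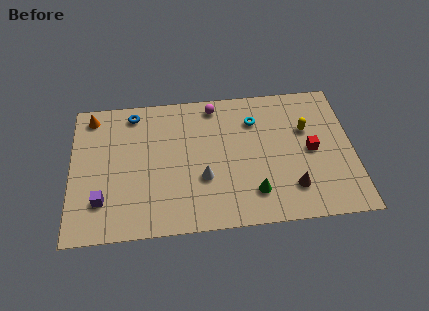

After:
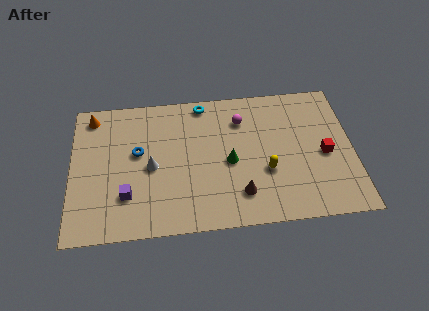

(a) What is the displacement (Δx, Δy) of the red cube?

(0.7, -0.3)

The red cube was at about (12.6, 4.4) and moved to about (13.3, 4.1).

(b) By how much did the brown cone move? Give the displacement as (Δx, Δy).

(-2.7, -0.1)

From the two frames, the brown cone sits at roughly (11.5, 2.1) before and (8.8, 2.0) after.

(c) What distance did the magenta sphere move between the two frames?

1.8

The magenta sphere moved from about (7.6, 7.9) to (9.0, 6.8), a distance of √(1.4² + 1.1²) ≈ 1.8.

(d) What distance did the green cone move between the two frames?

2.4

From (9.5, 2.0) to (8.3, 4.1), the green cone covered √(1.2² + 2.1²) ≈ 2.4 units.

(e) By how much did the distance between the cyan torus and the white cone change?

+0.3

Before: roughly 4.5 units apart; after: 4.8. That's 0.3 units further apart.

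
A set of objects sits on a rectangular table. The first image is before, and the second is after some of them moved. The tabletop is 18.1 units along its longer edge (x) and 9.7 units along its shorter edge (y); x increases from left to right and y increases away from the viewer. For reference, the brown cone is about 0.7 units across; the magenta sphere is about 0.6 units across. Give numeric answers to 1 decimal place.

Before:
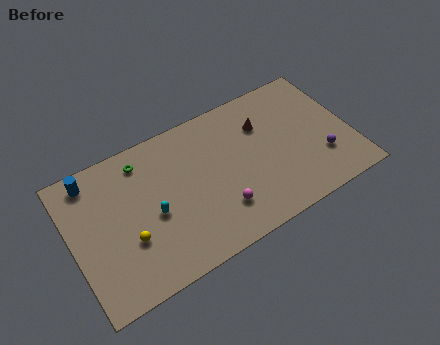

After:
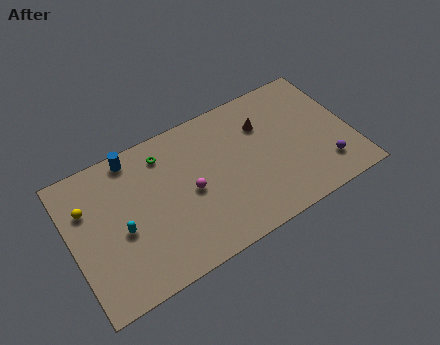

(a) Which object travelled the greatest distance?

the yellow sphere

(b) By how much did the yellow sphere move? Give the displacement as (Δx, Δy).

(-2.2, 3.3)

The yellow sphere started near (3.4, 3.4) and ended near (1.2, 6.7).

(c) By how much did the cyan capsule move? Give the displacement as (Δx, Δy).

(-2.0, -0.1)

The cyan capsule started near (5.1, 4.3) and ended near (3.1, 4.2).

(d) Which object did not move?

the brown cone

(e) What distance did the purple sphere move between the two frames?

0.7

The purple sphere was near (16.0, 2.9) before and (16.1, 2.2) after, so it travelled √(0.1² + 0.7²) ≈ 0.7 units.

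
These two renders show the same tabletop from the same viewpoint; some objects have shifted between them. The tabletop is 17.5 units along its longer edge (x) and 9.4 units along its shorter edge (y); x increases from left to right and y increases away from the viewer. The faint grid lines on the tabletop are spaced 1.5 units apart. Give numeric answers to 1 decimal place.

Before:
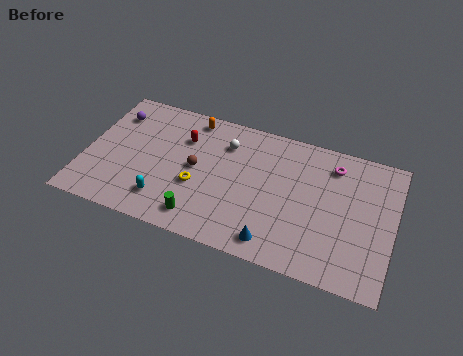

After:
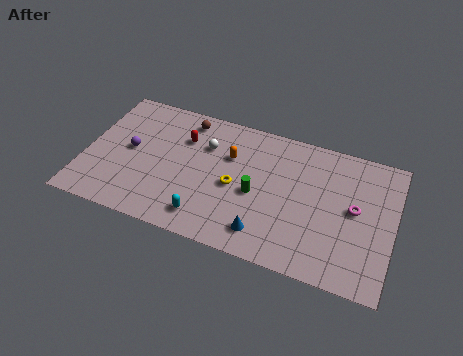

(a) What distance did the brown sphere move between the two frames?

3.4

The brown sphere moved from about (6.3, 4.8) to (5.4, 8.1), a distance of √(0.9² + 3.3²) ≈ 3.4.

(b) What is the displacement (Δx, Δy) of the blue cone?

(-0.6, 0.4)

The blue cone was at about (11.1, 1.3) and moved to about (10.5, 1.7).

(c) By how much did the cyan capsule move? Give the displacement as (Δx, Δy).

(2.4, -0.4)

From the two frames, the cyan capsule sits at roughly (4.8, 2.0) before and (7.2, 1.6) after.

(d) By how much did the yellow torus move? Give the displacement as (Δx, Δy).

(2.1, 0.7)

From the two frames, the yellow torus sits at roughly (6.5, 3.6) before and (8.6, 4.3) after.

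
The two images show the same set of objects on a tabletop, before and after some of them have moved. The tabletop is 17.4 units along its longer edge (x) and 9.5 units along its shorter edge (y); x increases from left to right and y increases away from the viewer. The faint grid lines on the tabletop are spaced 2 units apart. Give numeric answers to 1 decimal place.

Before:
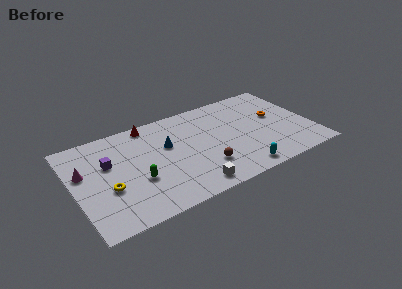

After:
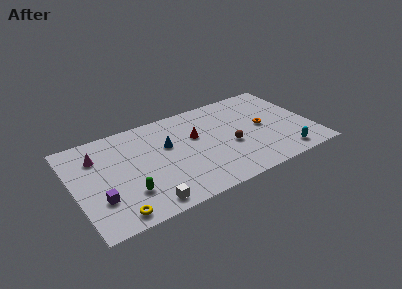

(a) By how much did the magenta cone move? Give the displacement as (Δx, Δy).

(1.1, 1.1)

From the two frames, the magenta cone sits at roughly (0.8, 5.9) before and (1.9, 7.0) after.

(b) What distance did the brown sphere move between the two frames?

2.5

From (9.2, 2.6) to (11.3, 3.9), the brown sphere covered √(2.1² + 1.3²) ≈ 2.5 units.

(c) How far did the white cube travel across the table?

3.3

The white cube was near (8.0, 1.2) before and (4.7, 1.1) after, so it travelled √(3.3² + 0.1²) ≈ 3.3 units.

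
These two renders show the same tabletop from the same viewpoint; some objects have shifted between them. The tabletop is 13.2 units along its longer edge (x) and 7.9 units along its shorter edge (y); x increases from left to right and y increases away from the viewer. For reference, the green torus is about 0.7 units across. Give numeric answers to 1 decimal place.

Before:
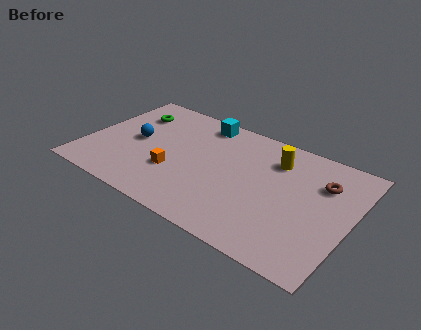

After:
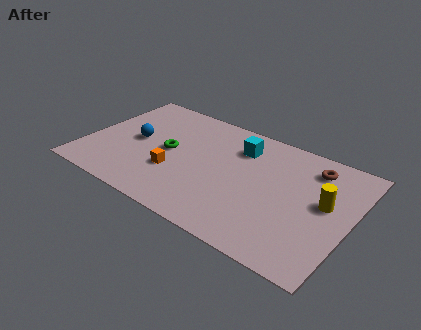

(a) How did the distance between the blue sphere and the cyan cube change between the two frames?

+1.3

They were about 4.1 units apart before and 5.4 after — 1.3 units further apart.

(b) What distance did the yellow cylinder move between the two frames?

3.1

The yellow cylinder was near (9.2, 6.0) before and (11.9, 4.4) after, so it travelled √(2.7² + 1.6²) ≈ 3.1 units.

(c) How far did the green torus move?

3.0

The green torus moved from about (1.8, 5.9) to (4.1, 4.0), a distance of √(2.3² + 1.9²) ≈ 3.0.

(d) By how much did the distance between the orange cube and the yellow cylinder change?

+1.8

They were about 5.7 units apart before and 7.5 after — 1.8 units further apart.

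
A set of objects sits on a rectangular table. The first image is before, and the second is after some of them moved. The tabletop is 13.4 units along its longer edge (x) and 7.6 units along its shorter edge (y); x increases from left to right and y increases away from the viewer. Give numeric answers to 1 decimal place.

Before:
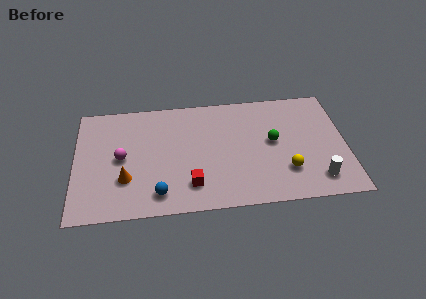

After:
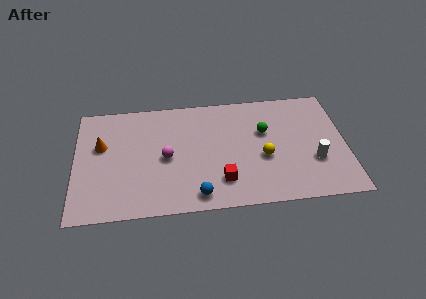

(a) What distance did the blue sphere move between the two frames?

1.9

The blue sphere was near (4.1, 1.3) before and (6.0, 1.0) after, so it travelled √(1.9² + 0.3²) ≈ 1.9 units.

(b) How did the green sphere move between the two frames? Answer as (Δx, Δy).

(-0.4, 0.7)

The green sphere started near (9.8, 4.1) and ended near (9.4, 4.8).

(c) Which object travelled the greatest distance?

the orange cone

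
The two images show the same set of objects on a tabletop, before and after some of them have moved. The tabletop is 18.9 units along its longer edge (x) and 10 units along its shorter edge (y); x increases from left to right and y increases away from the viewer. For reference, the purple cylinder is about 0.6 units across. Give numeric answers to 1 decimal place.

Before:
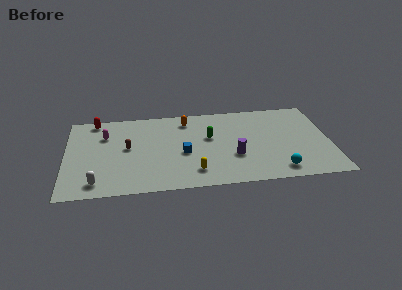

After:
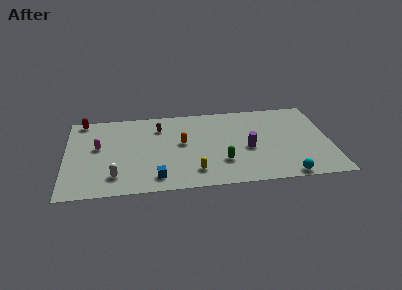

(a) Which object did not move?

the yellow capsule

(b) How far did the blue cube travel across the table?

3.4

The blue cube moved from about (8.4, 4.3) to (6.4, 1.6), a distance of √(2.0² + 2.7²) ≈ 3.4.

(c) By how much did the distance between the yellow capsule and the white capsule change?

-1.3

The distance was about 6.9 in the first image and 5.6 in the second, so they moved 1.3 units closer together.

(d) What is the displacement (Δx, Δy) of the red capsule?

(-0.9, 0.1)

The red capsule started near (2.1, 9.0) and ended near (1.2, 9.1).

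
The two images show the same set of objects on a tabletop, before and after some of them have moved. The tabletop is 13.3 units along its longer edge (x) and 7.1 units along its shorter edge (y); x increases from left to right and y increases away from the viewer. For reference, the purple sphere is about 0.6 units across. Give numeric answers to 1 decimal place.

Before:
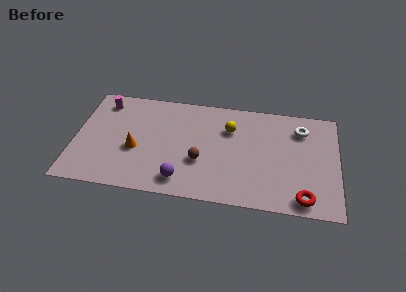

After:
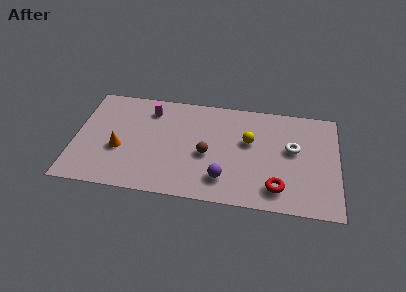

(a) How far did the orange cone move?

0.8

The orange cone moved from about (3.1, 2.9) to (2.3, 2.8), a distance of √(0.8² + 0.1²) ≈ 0.8.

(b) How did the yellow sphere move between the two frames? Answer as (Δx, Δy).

(1.0, -0.7)

From the two frames, the yellow sphere sits at roughly (7.8, 5.0) before and (8.8, 4.3) after.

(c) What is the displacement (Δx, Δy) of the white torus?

(-0.4, -1.4)

The white torus was at about (11.4, 5.5) and moved to about (11.0, 4.1).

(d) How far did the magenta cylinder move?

2.4

The magenta cylinder moved from about (1.3, 5.9) to (3.7, 5.7), a distance of √(2.4² + 0.2²) ≈ 2.4.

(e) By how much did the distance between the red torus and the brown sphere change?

-1.5

They were about 5.5 units apart before and 4.0 after — 1.5 units closer together.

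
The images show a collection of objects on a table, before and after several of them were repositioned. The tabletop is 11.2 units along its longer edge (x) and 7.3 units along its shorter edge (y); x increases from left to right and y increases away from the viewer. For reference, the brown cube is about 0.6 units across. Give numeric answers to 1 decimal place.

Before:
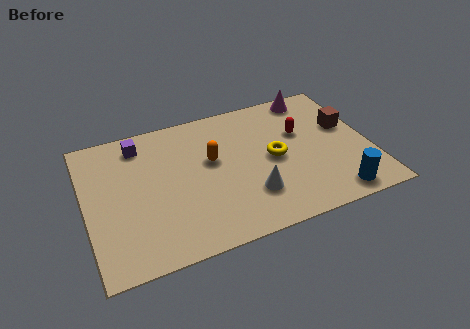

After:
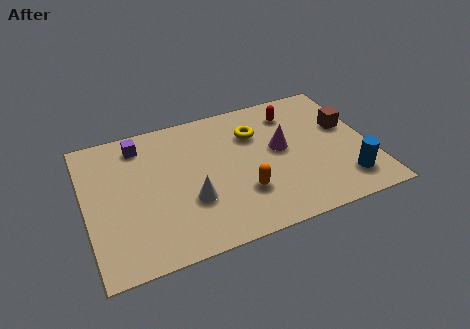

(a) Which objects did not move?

the purple cube and the brown cube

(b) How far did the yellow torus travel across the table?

1.7

The yellow torus moved from about (7.4, 3.6) to (6.8, 5.2), a distance of √(0.6² + 1.6²) ≈ 1.7.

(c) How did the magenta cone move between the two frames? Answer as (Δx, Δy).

(-1.6, -2.5)

From the two frames, the magenta cone sits at roughly (9.3, 6.5) before and (7.7, 4.0) after.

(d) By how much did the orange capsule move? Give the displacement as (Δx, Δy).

(1.0, -2.1)

The orange capsule was at about (5.0, 4.3) and moved to about (6.0, 2.2).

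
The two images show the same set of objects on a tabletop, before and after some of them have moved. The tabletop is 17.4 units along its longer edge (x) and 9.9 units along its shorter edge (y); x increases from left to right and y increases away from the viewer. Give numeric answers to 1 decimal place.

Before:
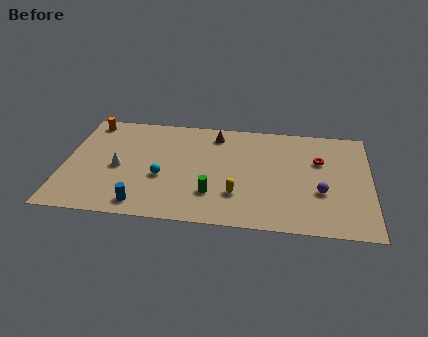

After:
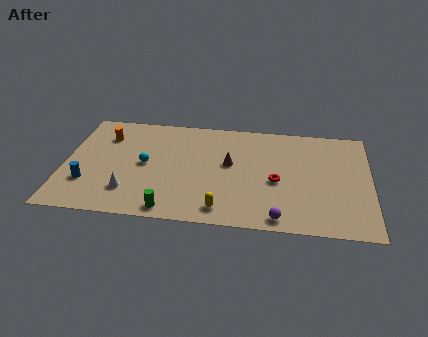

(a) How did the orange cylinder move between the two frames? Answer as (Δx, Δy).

(1.0, -1.3)

From the two frames, the orange cylinder sits at roughly (1.2, 8.7) before and (2.2, 7.4) after.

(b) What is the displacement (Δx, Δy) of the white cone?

(0.7, -2.1)

The white cone was at about (3.1, 4.5) and moved to about (3.8, 2.4).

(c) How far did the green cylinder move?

2.9

The green cylinder was near (8.5, 2.7) before and (6.2, 1.0) after, so it travelled √(2.3² + 1.7²) ≈ 2.9 units.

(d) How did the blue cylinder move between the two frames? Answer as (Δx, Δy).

(-3.2, 1.6)

From the two frames, the blue cylinder sits at roughly (4.6, 1.3) before and (1.4, 2.9) after.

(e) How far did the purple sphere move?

3.5

The purple sphere moved from about (14.6, 3.6) to (12.3, 1.0), a distance of √(2.3² + 2.6²) ≈ 3.5.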